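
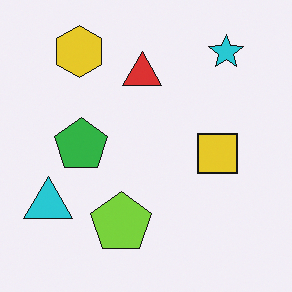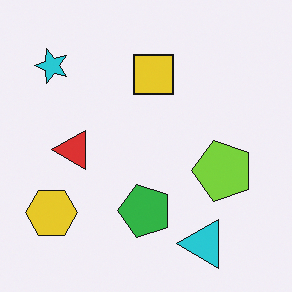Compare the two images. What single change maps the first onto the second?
The second image is the first rotated 90° counter-clockwise.

The cyan star sits in the top-right of the first image and the top-left of the second — consistent with a whole-image 90° counter-clockwise rotation.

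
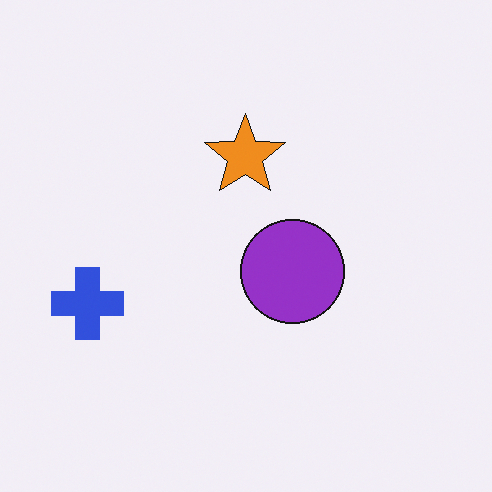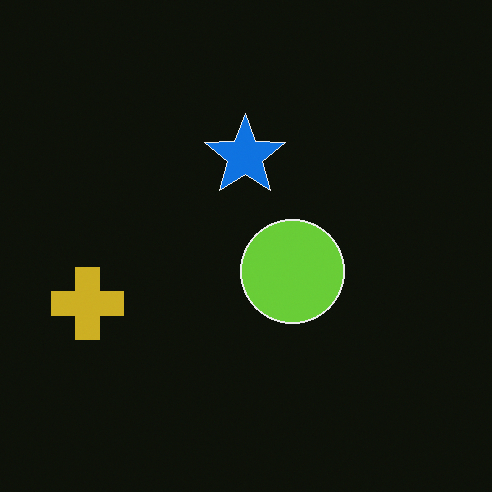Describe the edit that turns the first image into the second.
The transformation is: color-inverted (negative).

The light background has become dark and every shape's color is its complement — a photographic negative.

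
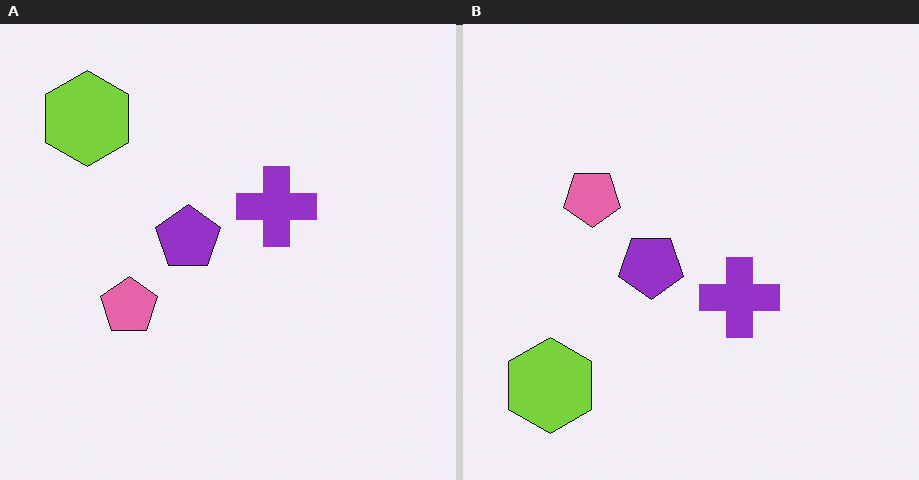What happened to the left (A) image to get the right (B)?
Flipped vertically (top ↔ bottom).

The lime hexagon is in the top-left of the left (A) image and the bottom-left of the right (B) — shapes on opposite sides of the horizontal midline have swapped in a mirror flip.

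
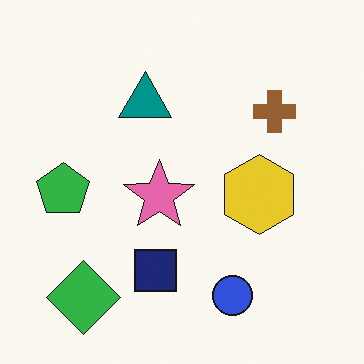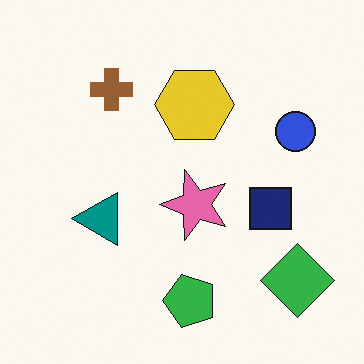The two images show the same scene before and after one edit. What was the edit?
This is the original image rotated 90° counter-clockwise.

The green diamond sits in the bottom-left of the first image and the bottom-right of the second — consistent with a whole-image 90° counter-clockwise rotation.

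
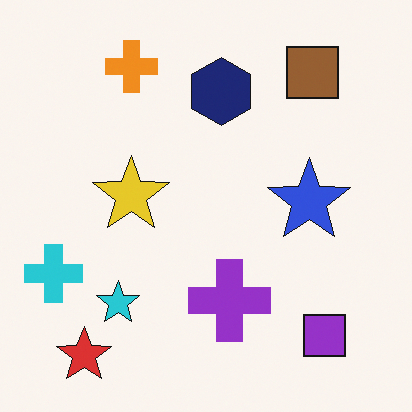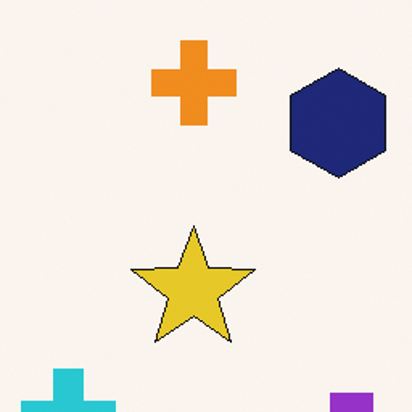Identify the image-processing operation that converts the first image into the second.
Cropped to a modestly smaller region and rescaled.

The visible shapes are larger and the field of view is narrower; shapes near the original edges may be partly or wholly outside the frame — a crop-and-rescale.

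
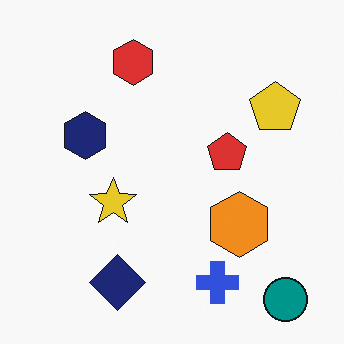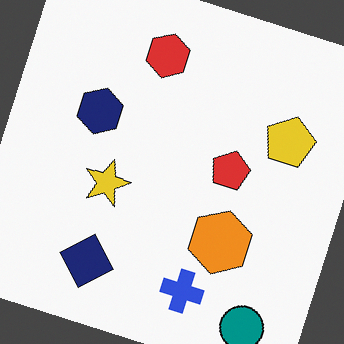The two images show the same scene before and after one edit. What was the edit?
The second image is the first rotated clockwise by a clearly visible amount.

Every shape is tilted by the same angle and the image corners show triangular fill wedges — a whole-image rotation by a non-right angle.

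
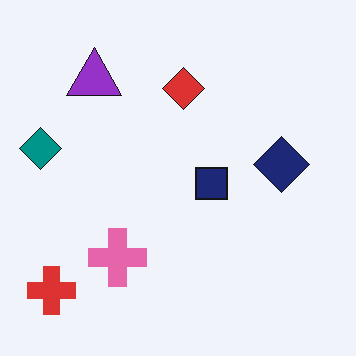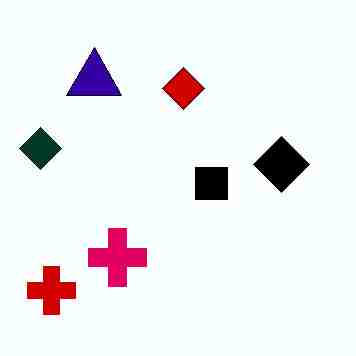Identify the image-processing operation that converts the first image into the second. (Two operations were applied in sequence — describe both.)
The second image is the first given much higher contrast, then heavily JPEG-compressed with obvious blocking artifacts.

Tones are pushed away from mid-grey across the whole image — a global contrast change. Blocky 8×8 compression artifacts appear around shape edges and the flat background shows ringing — characteristic JPEG degradation.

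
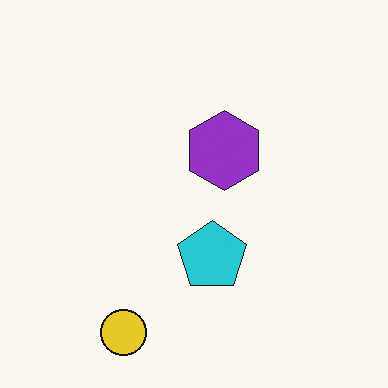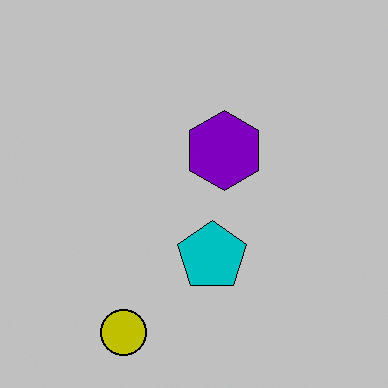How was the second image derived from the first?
The second image is the first aggressively posterized.

Each flat color has snapped to a coarser quantized level — most visibly, the near-white background has dropped to a flat grey.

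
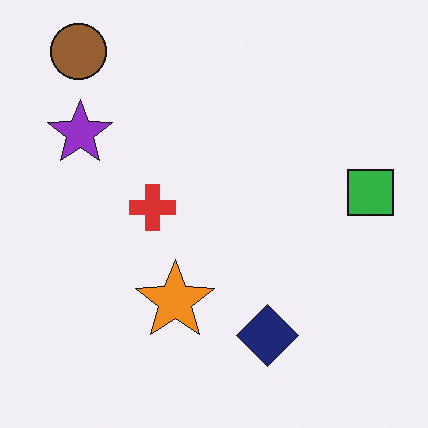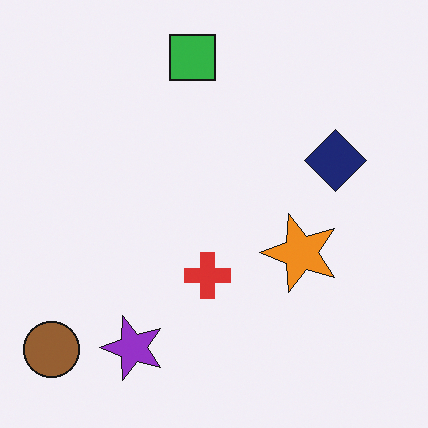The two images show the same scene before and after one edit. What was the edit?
The image was rotated 90° counter-clockwise.

The brown circle sits in the top-left of the first image and the bottom-left of the second — consistent with a whole-image 90° counter-clockwise rotation.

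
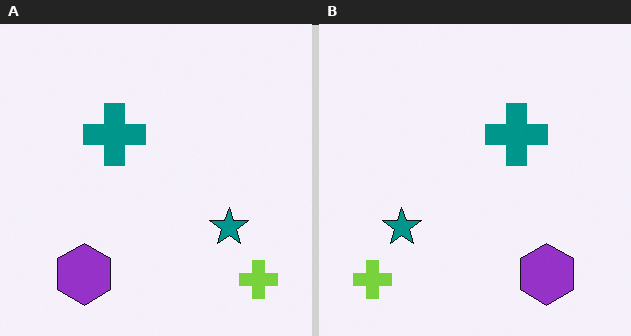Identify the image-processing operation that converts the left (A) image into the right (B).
It was flipped horizontally (left ↔ right).

The lime cross is in the bottom-right of the left (A) image and the bottom-left of the right (B) — shapes on opposite sides of the vertical midline have swapped in a mirror flip.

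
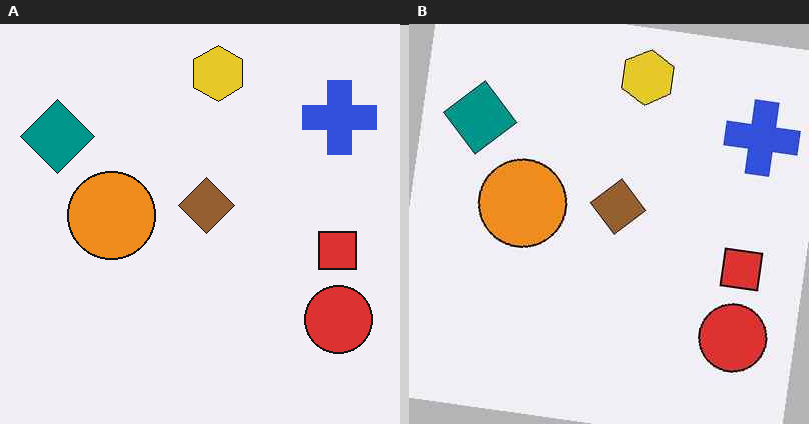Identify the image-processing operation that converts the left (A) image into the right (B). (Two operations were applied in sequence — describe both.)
The image was rotated clockwise by a few degrees, then given moderate JPEG compression.

Every shape is tilted by the same angle and the image corners show triangular fill wedges — a whole-image rotation by a non-right angle. Blocky 8×8 compression artifacts appear around shape edges and the flat background shows ringing — characteristic JPEG degradation.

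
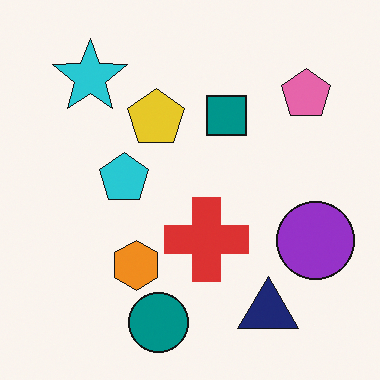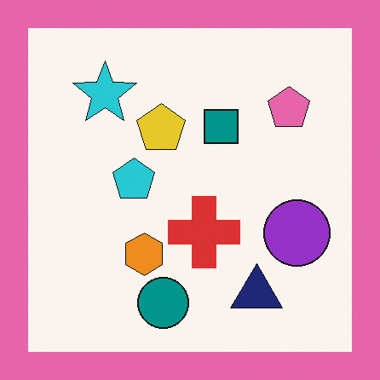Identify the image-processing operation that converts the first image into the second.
It was framed with a pink border.

A solid pink frame runs around the edge of the second image, with the content slightly shrunk inside it.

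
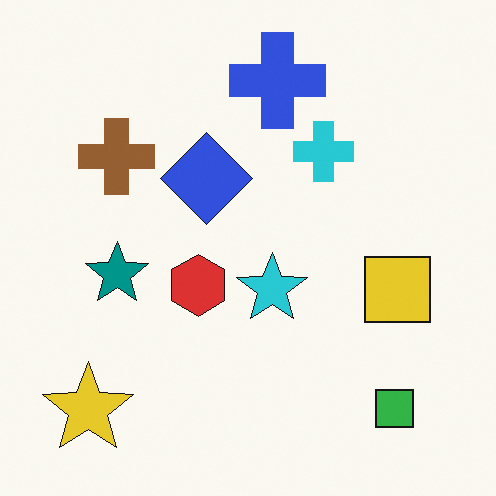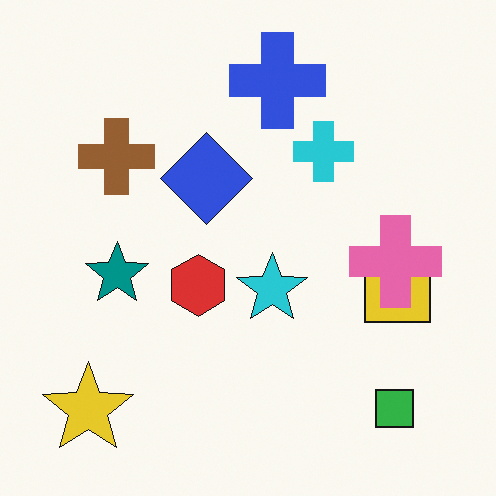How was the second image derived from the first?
Overlaid with an additional pink cross.

A pink cross appears in the second image that is absent from the first.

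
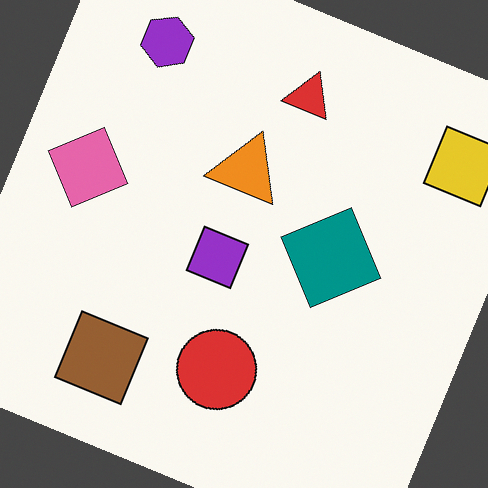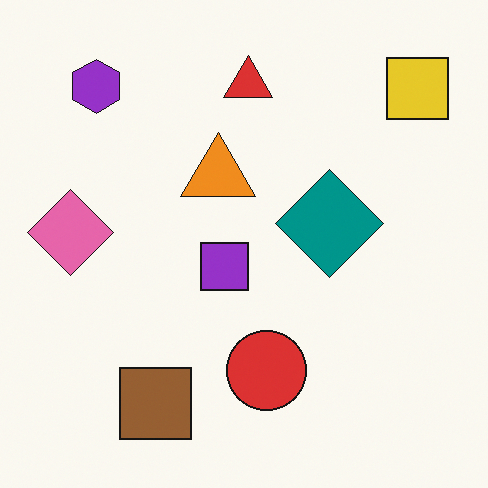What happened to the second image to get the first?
The transformation is: rotated clockwise by a moderate amount.

Every shape is tilted by the same angle and the image corners show triangular fill wedges — a whole-image rotation by a non-right angle.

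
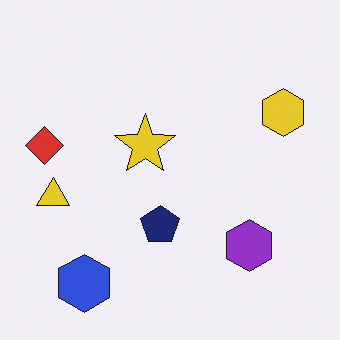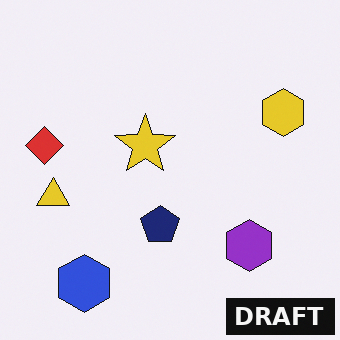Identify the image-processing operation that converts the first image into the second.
This is the original image watermarked with the text "DRAFT" in the lower-right corner.

A dark label reading "DRAFT" appears in the lower-right corner.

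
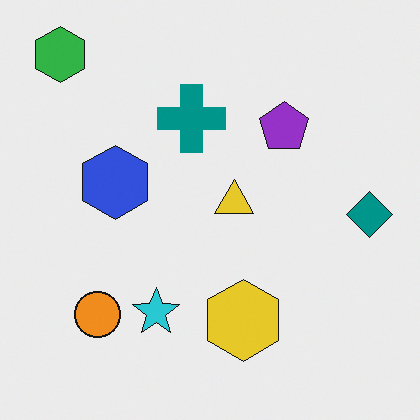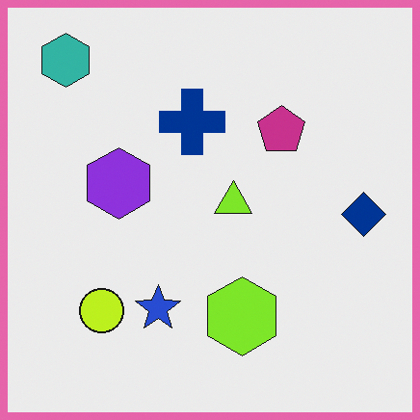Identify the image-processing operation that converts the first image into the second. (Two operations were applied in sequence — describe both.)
The image was hue-shifted by a small amount, then framed with a pink border.

Every shape's color has rotated by the same amount around the hue wheel — a uniform hue shift. A solid pink frame runs around the edge of the second image, with the content slightly shrunk inside it.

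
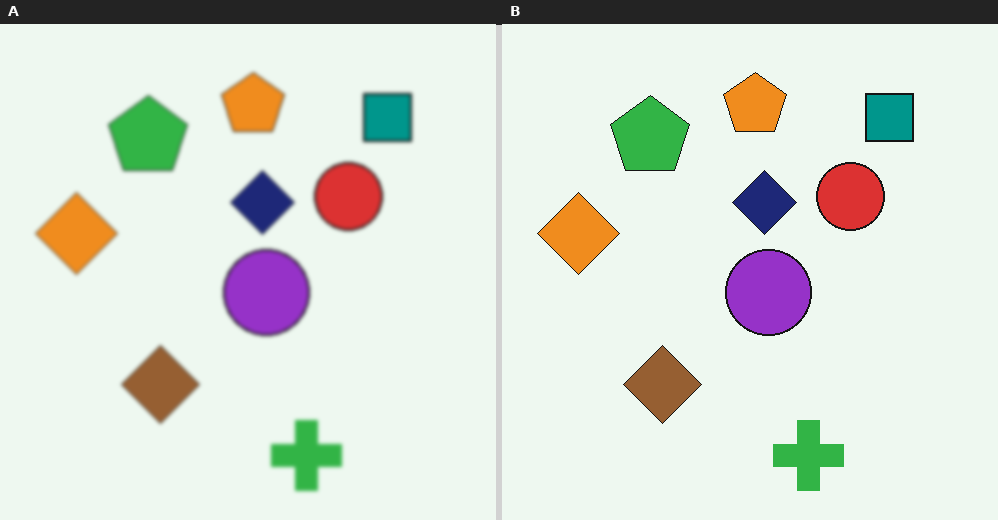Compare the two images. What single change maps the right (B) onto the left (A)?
The left (A) image is the right (B) slightly softened.

Shape edges and outlines are uniformly softened across the whole image.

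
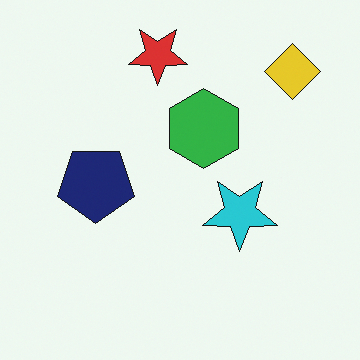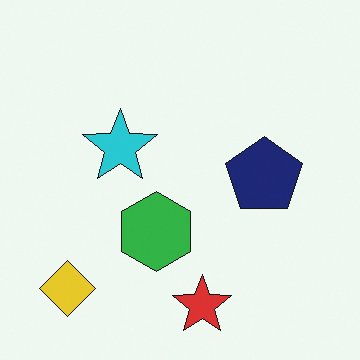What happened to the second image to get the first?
The transformation is: rotated 180°.

The yellow diamond sits in the bottom-left of the second image and the top-right of the first — consistent with a whole-image 180° rotation.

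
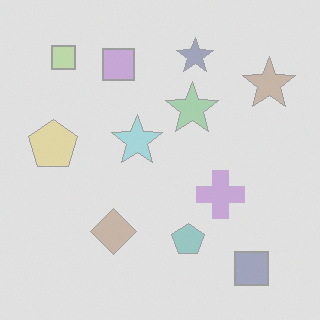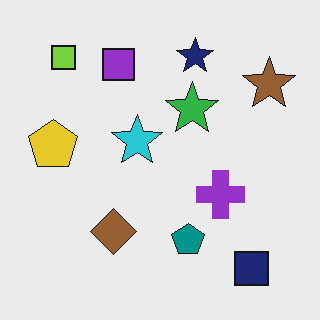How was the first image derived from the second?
This is the original image given much lower contrast.

Tones are pushed toward mid-grey across the whole image — a global contrast change.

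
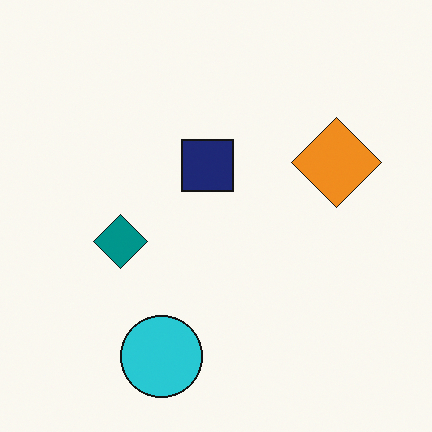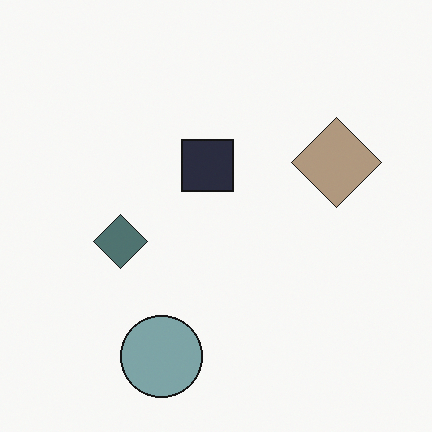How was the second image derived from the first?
The second image is the first heavily desaturated.

All colors are more muted and greyish — a global saturation change.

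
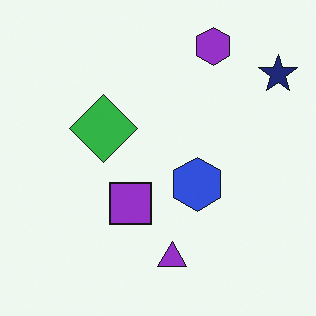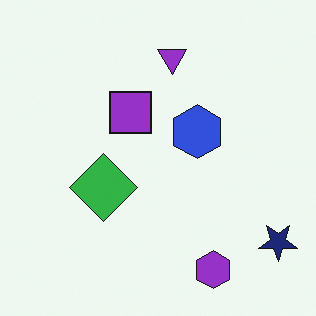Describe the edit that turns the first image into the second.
It was flipped vertically (top ↔ bottom).

The purple hexagon is in the top-right of the first image and the bottom-right of the second — shapes on opposite sides of the horizontal midline have swapped in a mirror flip.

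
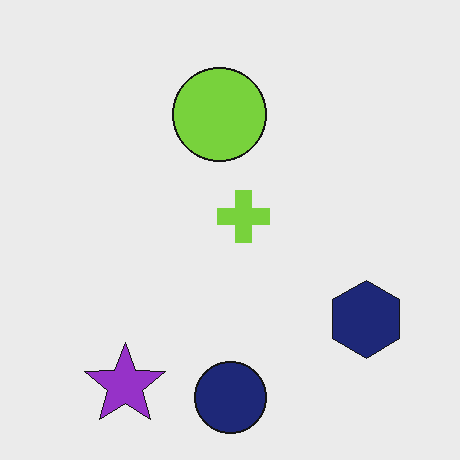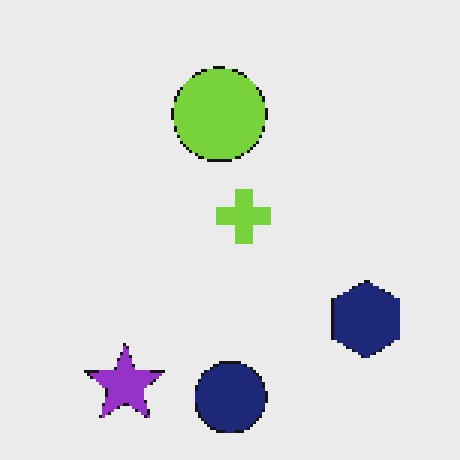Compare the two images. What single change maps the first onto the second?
The second image is the first mildly pixelated.

Shapes are reduced to large square blocks; fine edges and outlines are lost — a downscale-then-upscale (mosaic) effect.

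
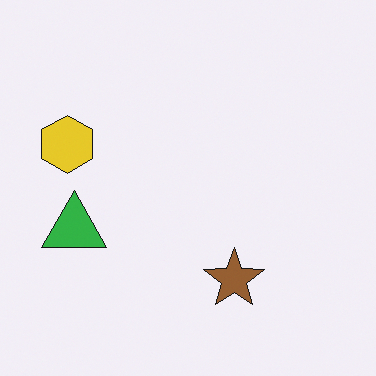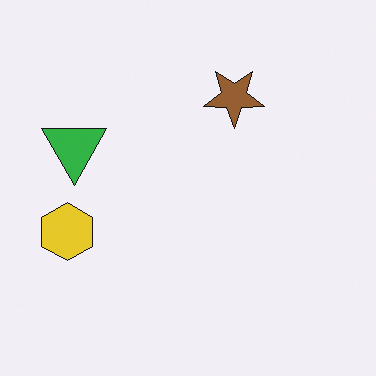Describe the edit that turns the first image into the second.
This is the original image flipped vertically (top ↔ bottom).

The brown star is in the bottom of the first image and the top of the second — shapes on opposite sides of the horizontal midline have swapped in a mirror flip.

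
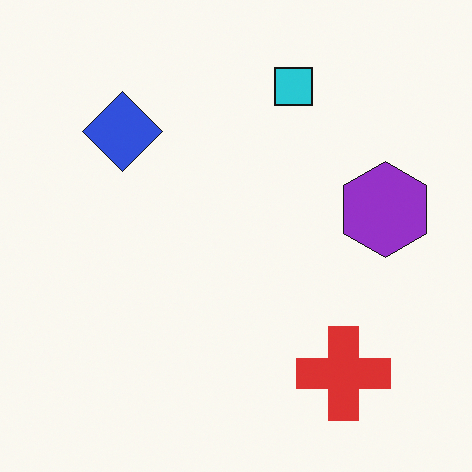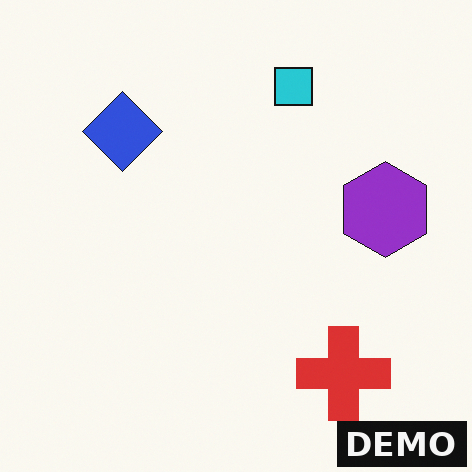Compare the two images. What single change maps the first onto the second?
The image was watermarked with the text "DEMO" in the lower-right corner.

A dark label reading "DEMO" appears in the lower-right corner.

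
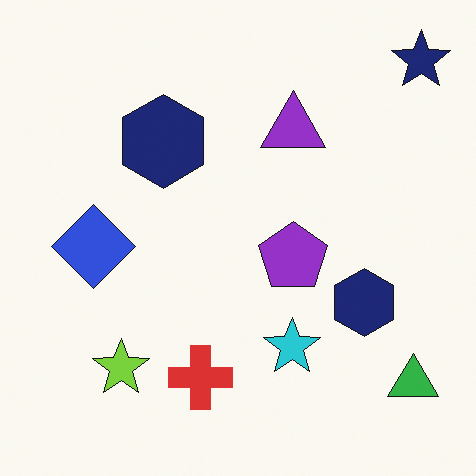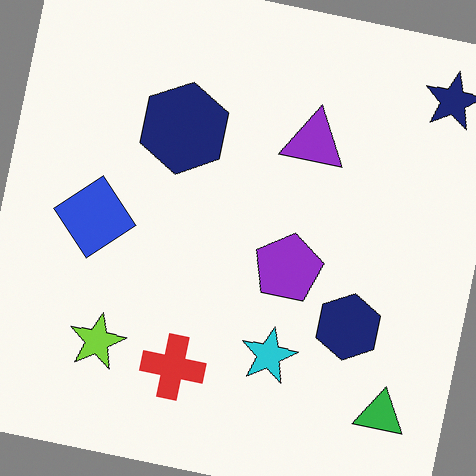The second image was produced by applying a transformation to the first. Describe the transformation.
It was rotated clockwise by a small amount.

Every shape is tilted by the same angle and the image corners show triangular fill wedges — a whole-image rotation by a non-right angle.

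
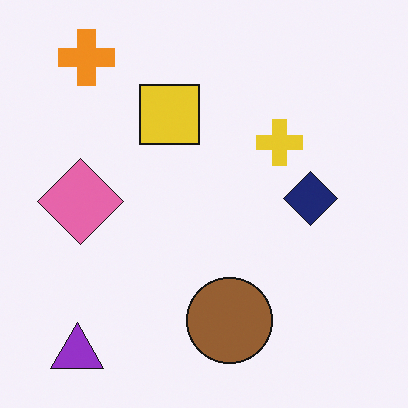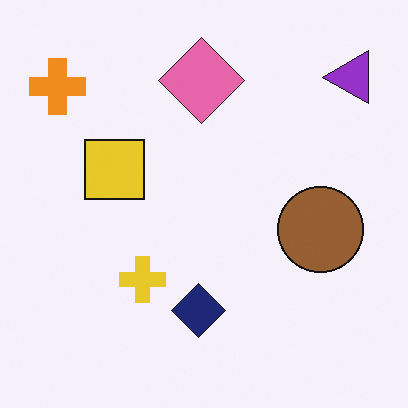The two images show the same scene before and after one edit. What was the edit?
This is the original image transposed (reflected across the top-left ↔ bottom-right diagonal).

Shapes have swapped their row and column positions — what was in the top-right is now in the bottom-left — a diagonal reflection.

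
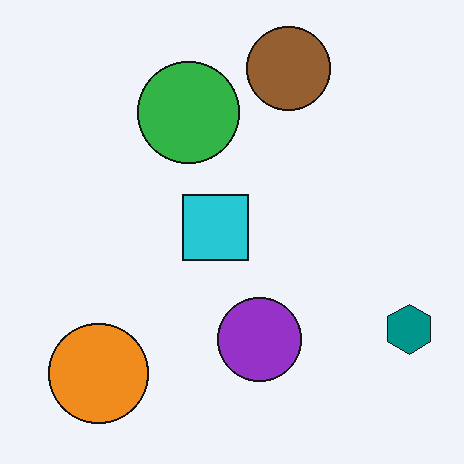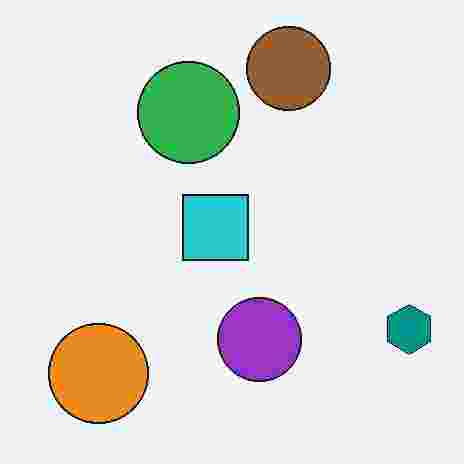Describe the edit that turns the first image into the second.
The second image is the first degraded with heavy JPEG compression.

Blocky 8×8 compression artifacts appear around shape edges and the flat background shows ringing — characteristic JPEG degradation.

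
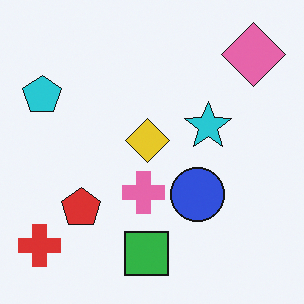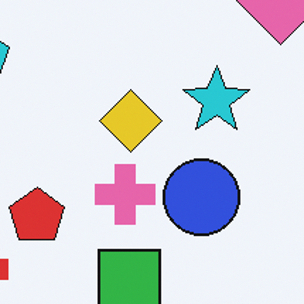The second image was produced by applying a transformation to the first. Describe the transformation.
It was cropped slightly and scaled back up.

The visible shapes are larger and the field of view is narrower; shapes near the original edges may be partly or wholly outside the frame — a crop-and-rescale.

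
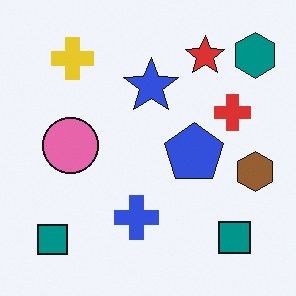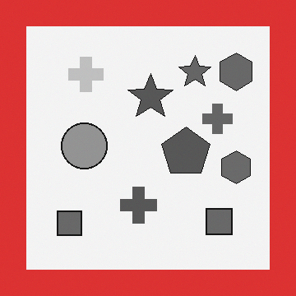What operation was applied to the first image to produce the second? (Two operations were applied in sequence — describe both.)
This is the original image converted to grayscale, then framed with a red border.

All color is removed — every shape is now a shade of grey. A solid red frame runs around the edge of the second image, with the content slightly shrunk inside it.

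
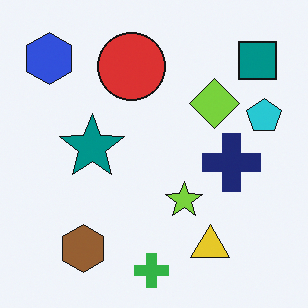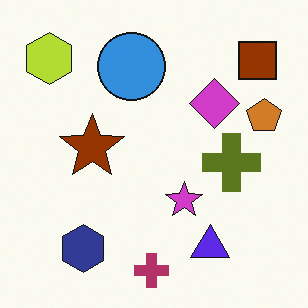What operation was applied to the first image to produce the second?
The image was hue-shifted through roughly half the color wheel.

Every shape's color has rotated by the same amount around the hue wheel — a uniform hue shift.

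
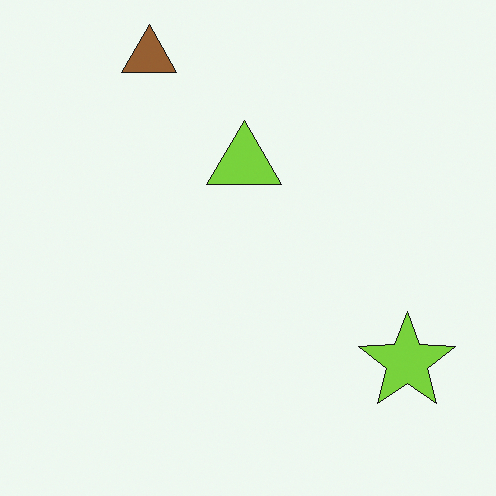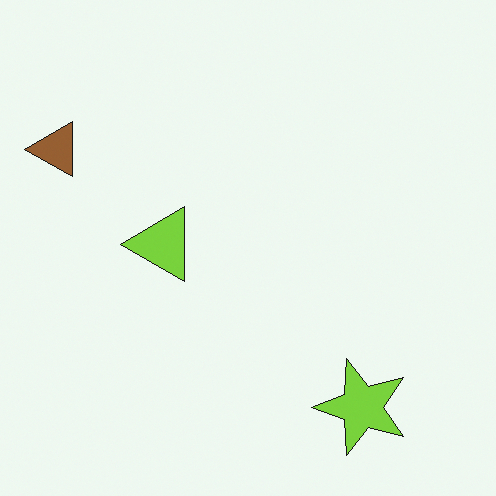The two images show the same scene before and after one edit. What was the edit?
This is the original image transposed (reflected across the top-left ↔ bottom-right diagonal).

Shapes have swapped their row and column positions — what was in the top-right is now in the bottom-left — a diagonal reflection.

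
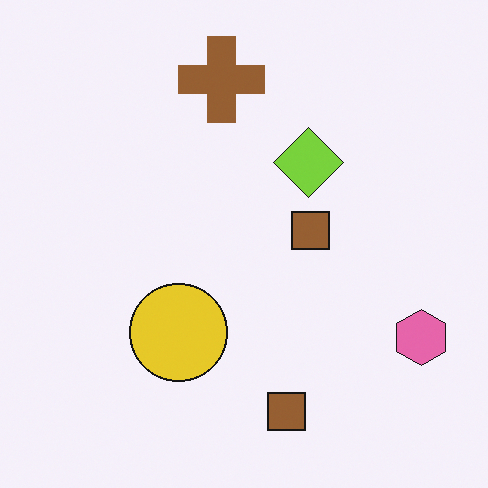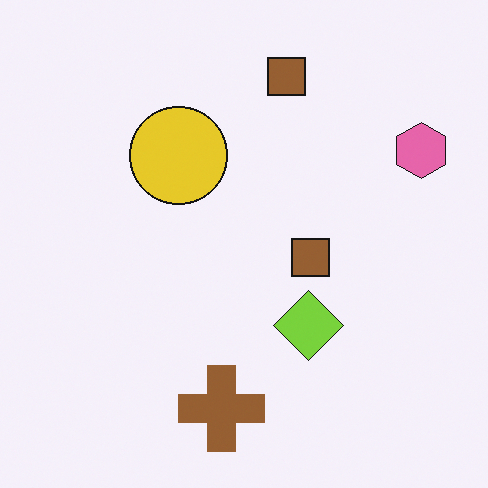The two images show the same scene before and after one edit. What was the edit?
This is the original image flipped vertically (top ↔ bottom).

The brown cross is in the top of the first image and the bottom of the second — shapes on opposite sides of the horizontal midline have swapped in a mirror flip.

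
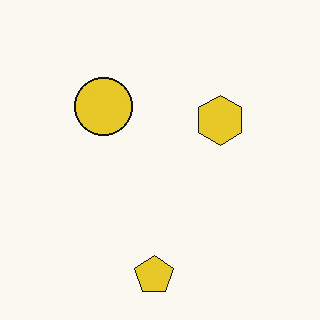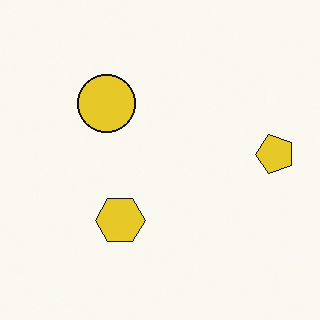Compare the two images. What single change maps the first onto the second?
Transposed (reflected across the top-left ↔ bottom-right diagonal).

Shapes have swapped their row and column positions — what was in the top-right is now in the bottom-left — a diagonal reflection.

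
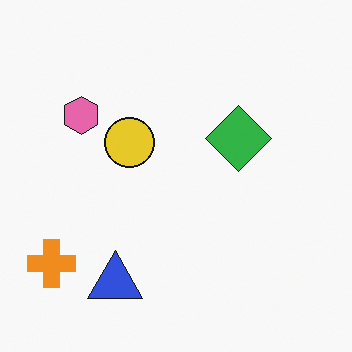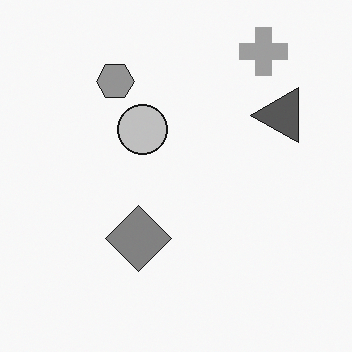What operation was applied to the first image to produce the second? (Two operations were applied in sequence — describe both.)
Transposed (reflected across the top-left ↔ bottom-right diagonal), then converted to grayscale.

Shapes have swapped their row and column positions — what was in the top-right is now in the bottom-left — a diagonal reflection. All color is removed — every shape is now a shade of grey.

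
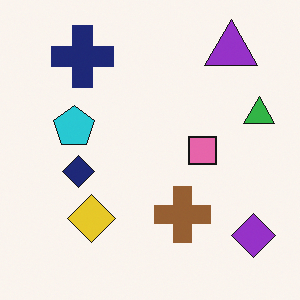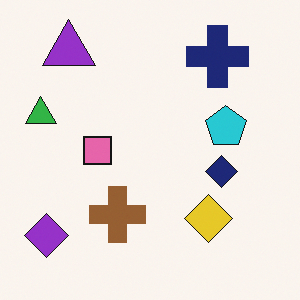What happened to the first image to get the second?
This is the original image flipped horizontally (left ↔ right).

The green triangle is in the right of the first image and the left of the second — shapes on opposite sides of the vertical midline have swapped in a mirror flip.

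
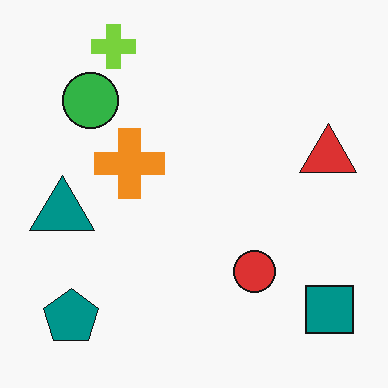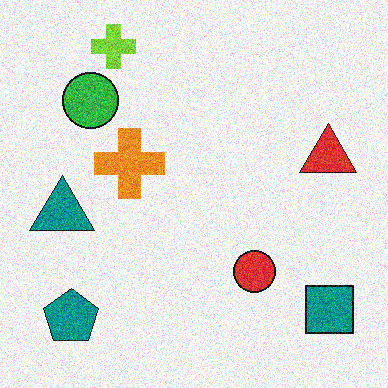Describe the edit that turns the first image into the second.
Degraded with strong gaussian noise.

Random speckle covers the whole image, including the flat background.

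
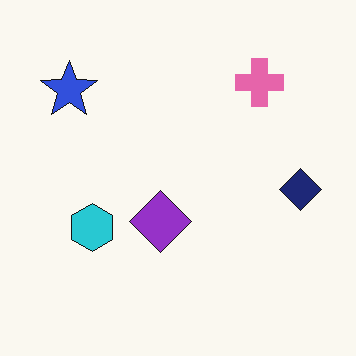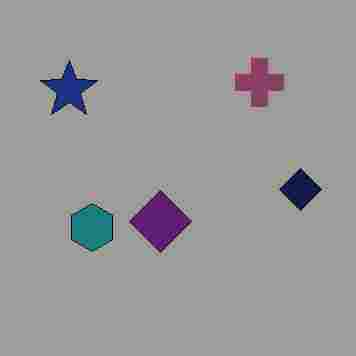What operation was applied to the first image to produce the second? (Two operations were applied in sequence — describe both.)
The second image is the first noticeably darkened, then degraded with heavy JPEG compression.

Every pixel — background and shapes alike — is uniformly darkened. Blocky 8×8 compression artifacts appear around shape edges and the flat background shows ringing — characteristic JPEG degradation.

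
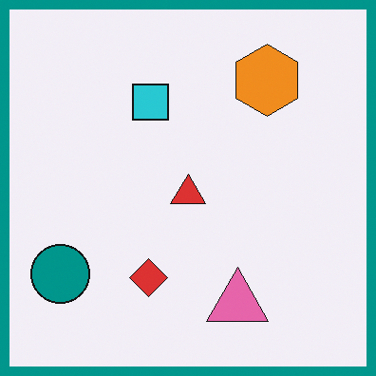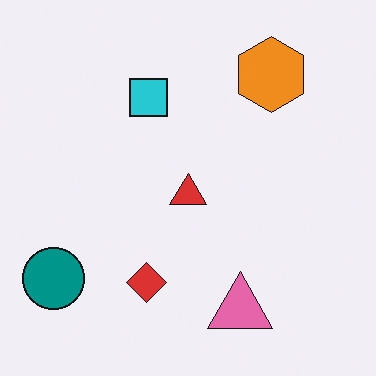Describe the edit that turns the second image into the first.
It was framed with a teal border.

A solid teal frame runs around the edge of the first image, with the content slightly shrunk inside it.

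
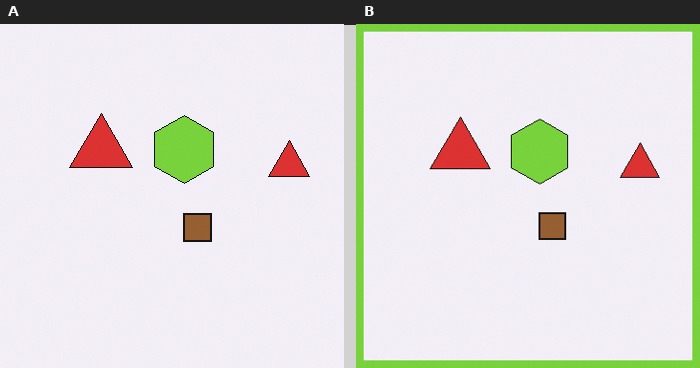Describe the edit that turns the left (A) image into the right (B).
The right (B) image is the left (A) framed with a lime border.

A solid lime frame runs around the edge of the right (B) image, with the content slightly shrunk inside it.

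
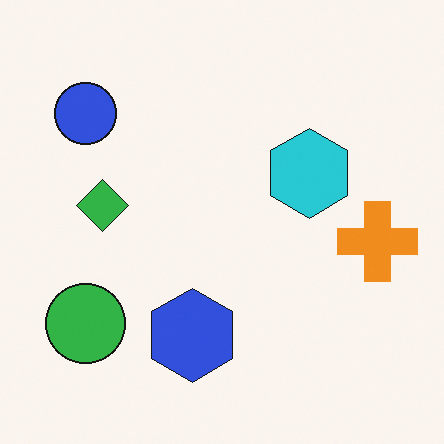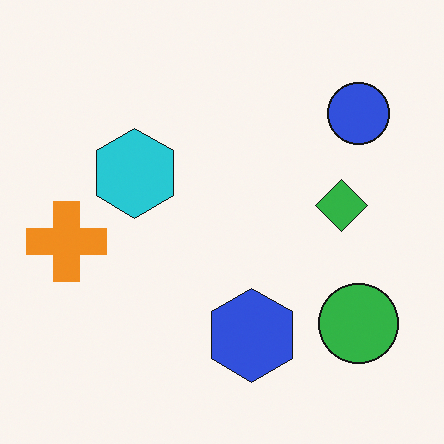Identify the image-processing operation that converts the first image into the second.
This is the original image flipped horizontally (left ↔ right).

The orange cross is in the right of the first image and the left of the second — shapes on opposite sides of the vertical midline have swapped in a mirror flip.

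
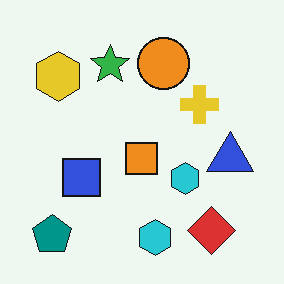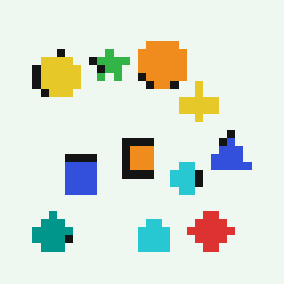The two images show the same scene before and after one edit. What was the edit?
The transformation is: pixelated into visible square blocks.

Shapes are reduced to large square blocks; fine edges and outlines are lost — a downscale-then-upscale (mosaic) effect.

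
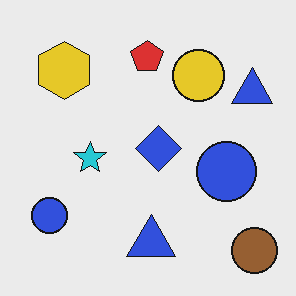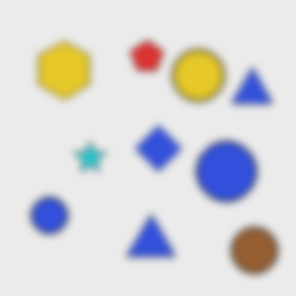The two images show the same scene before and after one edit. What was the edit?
This is the original image moderately blurred.

Shape edges and outlines are uniformly softened across the whole image.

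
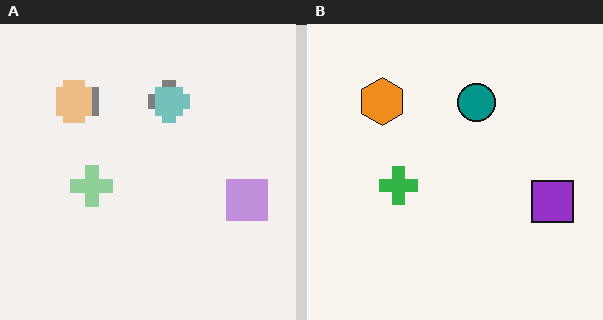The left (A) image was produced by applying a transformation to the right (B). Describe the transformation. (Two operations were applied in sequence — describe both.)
This is the original image pixelated into visible square blocks, then given much lower contrast.

Shapes are reduced to large square blocks; fine edges and outlines are lost — a downscale-then-upscale (mosaic) effect. Tones are pushed toward mid-grey across the whole image — a global contrast change.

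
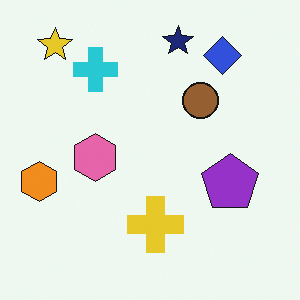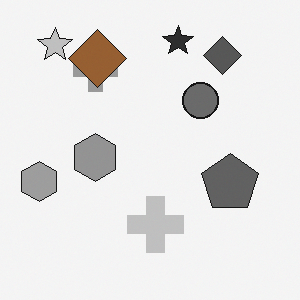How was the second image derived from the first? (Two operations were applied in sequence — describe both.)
The second image is the first converted to grayscale, then overlaid with an additional brown diamond.

All color is removed — every shape is now a shade of grey. A brown diamond appears in the second image that is absent from the first.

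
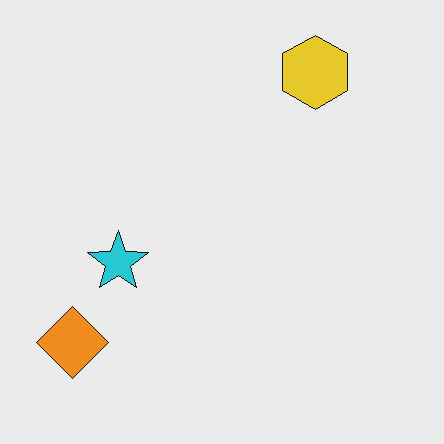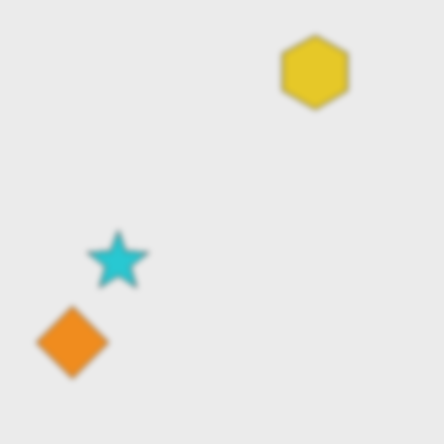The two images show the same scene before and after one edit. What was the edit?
Moderately blurred.

Shape edges and outlines are uniformly softened across the whole image.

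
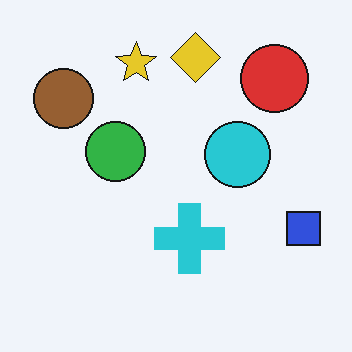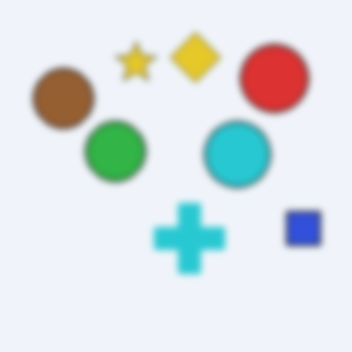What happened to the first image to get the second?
The transformation is: noticeably gaussian-blurred.

Shape edges and outlines are uniformly softened across the whole image.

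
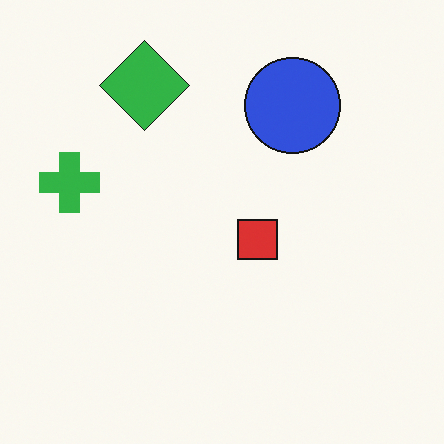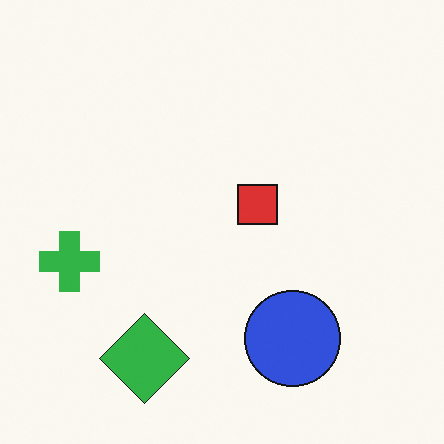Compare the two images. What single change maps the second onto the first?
Flipped vertically (top ↔ bottom).

The green diamond is in the bottom-left of the second image and the top-left of the first — shapes on opposite sides of the horizontal midline have swapped in a mirror flip.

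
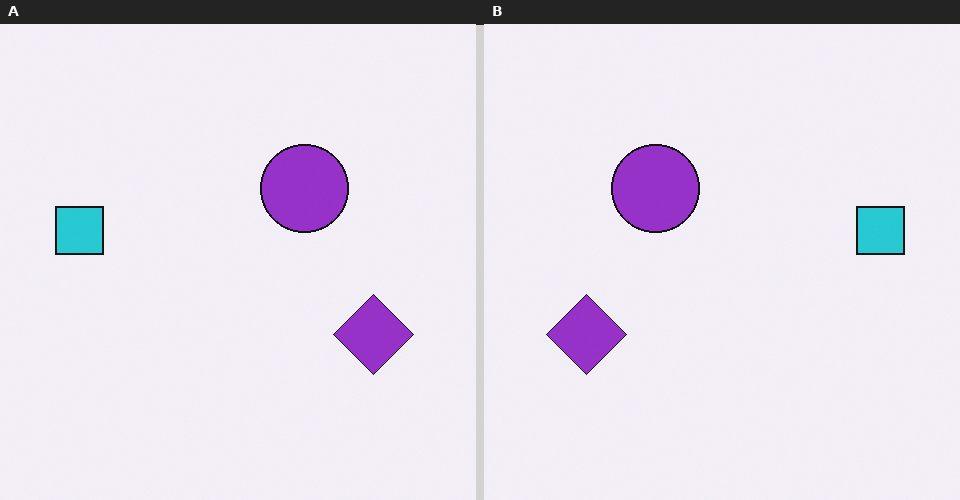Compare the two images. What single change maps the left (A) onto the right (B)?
The image was flipped horizontally (left ↔ right).

The cyan square is in the left of the left (A) image and the right of the right (B) — shapes on opposite sides of the vertical midline have swapped in a mirror flip.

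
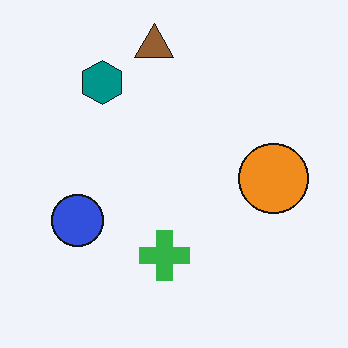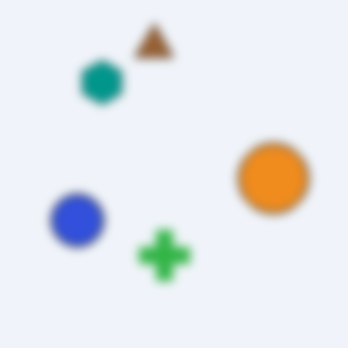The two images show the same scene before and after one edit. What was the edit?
This is the original image strongly gaussian-blurred.

Shape edges and outlines are uniformly softened across the whole image.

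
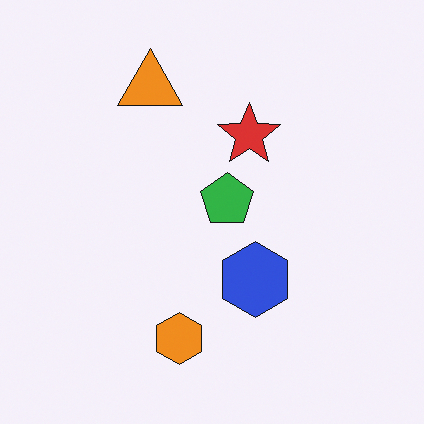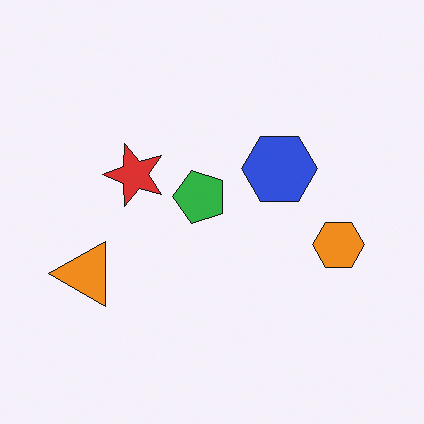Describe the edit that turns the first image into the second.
The transformation is: rotated 90° counter-clockwise.

The orange triangle sits in the top of the first image and the left of the second — consistent with a whole-image 90° counter-clockwise rotation.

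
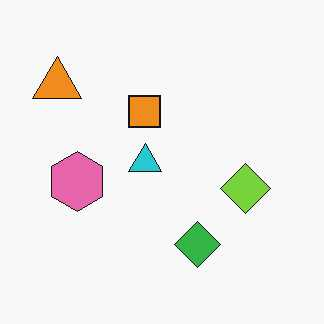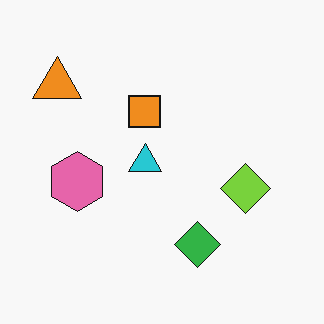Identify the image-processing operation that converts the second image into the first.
This is the original image JPEG-compressed with visible artifacts.

Blocky 8×8 compression artifacts appear around shape edges and the flat background shows ringing — characteristic JPEG degradation.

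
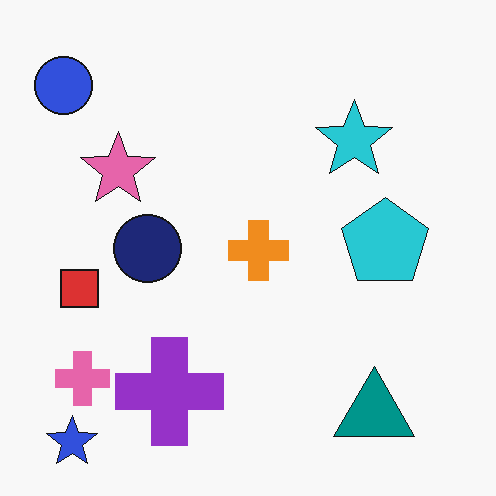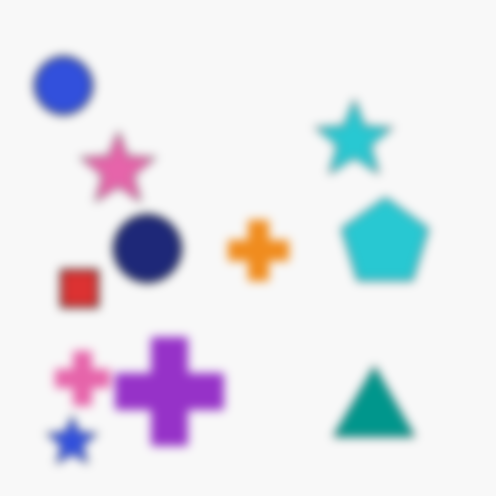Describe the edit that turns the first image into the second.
It was noticeably gaussian-blurred.

Shape edges and outlines are uniformly softened across the whole image.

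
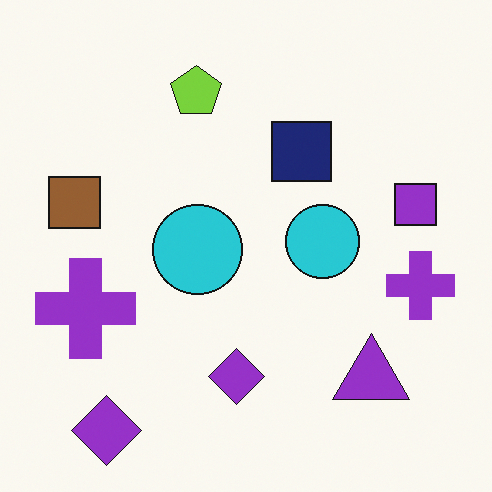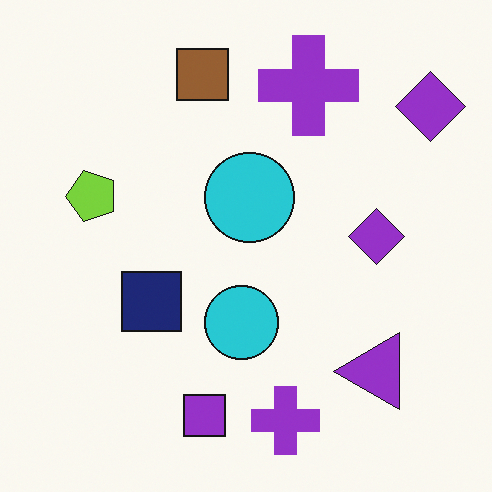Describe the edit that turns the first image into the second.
The image was transposed (reflected across the top-left ↔ bottom-right diagonal).

Shapes have swapped their row and column positions — what was in the top-right is now in the bottom-left — a diagonal reflection.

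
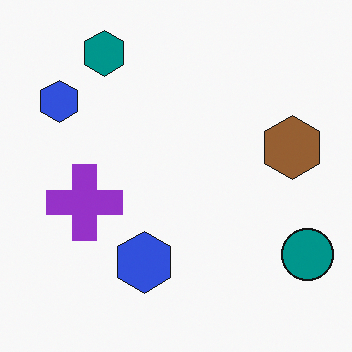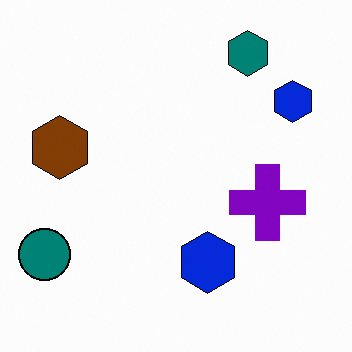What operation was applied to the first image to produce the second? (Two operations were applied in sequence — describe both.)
The image was given slightly increased contrast, then flipped horizontally (left ↔ right).

Tones are pushed away from mid-grey across the whole image — a global contrast change. The teal circle is in the bottom-right of the first image and the bottom-left of the second — shapes on opposite sides of the vertical midline have swapped in a mirror flip.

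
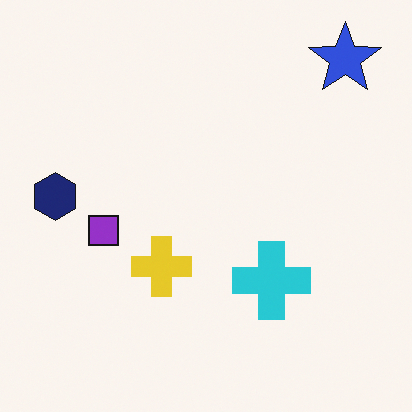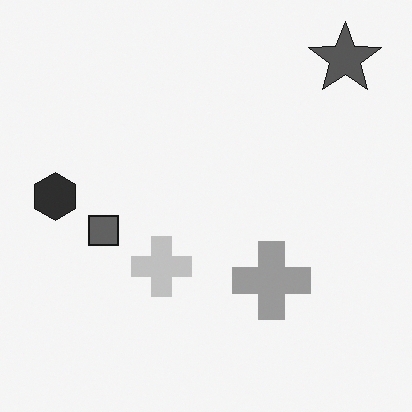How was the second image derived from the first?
The transformation is: converted to grayscale.

All color is removed — every shape is now a shade of grey.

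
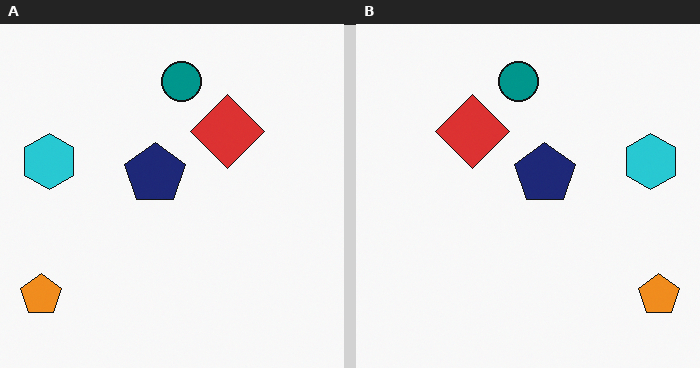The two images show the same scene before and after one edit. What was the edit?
Flipped horizontally (left ↔ right).

The orange pentagon is in the bottom-left of the left (A) image and the bottom-right of the right (B) — shapes on opposite sides of the vertical midline have swapped in a mirror flip.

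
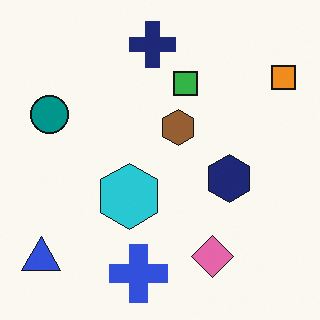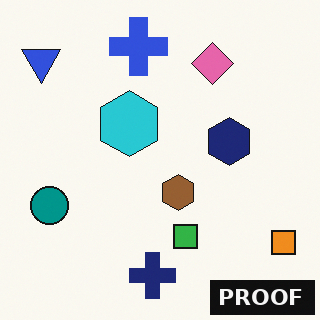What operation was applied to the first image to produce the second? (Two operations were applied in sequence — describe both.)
Flipped vertically (top ↔ bottom), then watermarked with the text "PROOF" in the lower-right corner.

The navy cross is in the top of the first image and the bottom of the second — shapes on opposite sides of the horizontal midline have swapped in a mirror flip. A dark label reading "PROOF" appears in the lower-right corner.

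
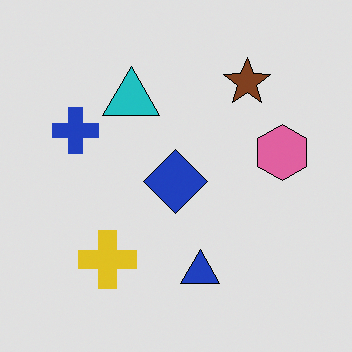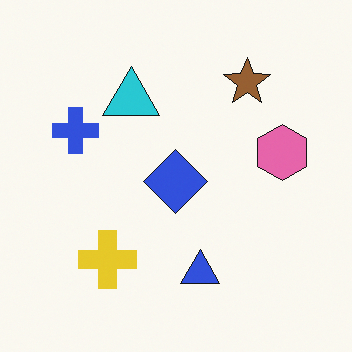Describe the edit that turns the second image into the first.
It was moderately posterized.

Each flat color has snapped to a coarser quantized level — most visibly, the near-white background has dropped to a flat grey.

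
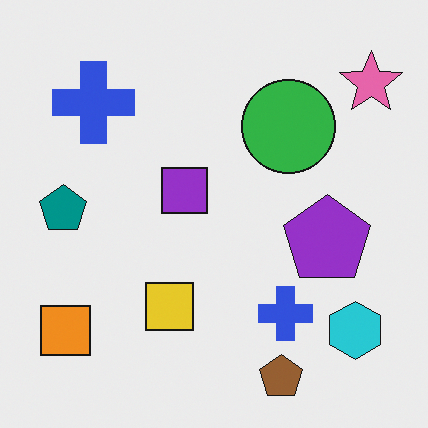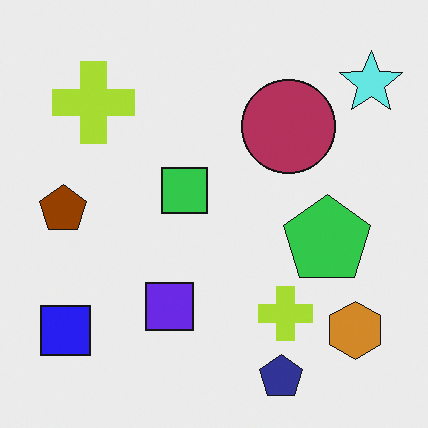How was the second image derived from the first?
This is the original image hue-shifted through roughly half the color wheel.

Every shape's color has rotated by the same amount around the hue wheel — a uniform hue shift.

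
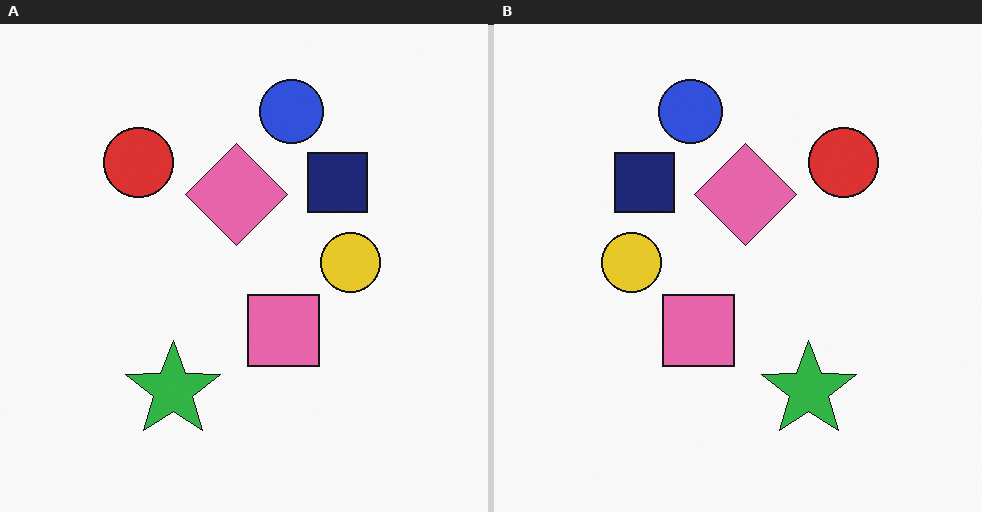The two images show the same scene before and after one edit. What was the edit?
Flipped horizontally (left ↔ right).

The red circle is in the top-left of the left (A) image and the top-right of the right (B) — shapes on opposite sides of the vertical midline have swapped in a mirror flip.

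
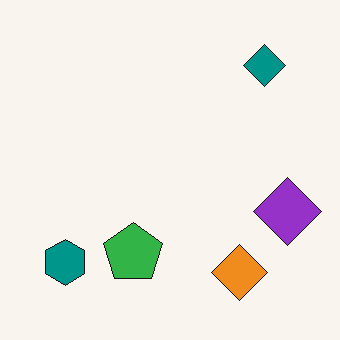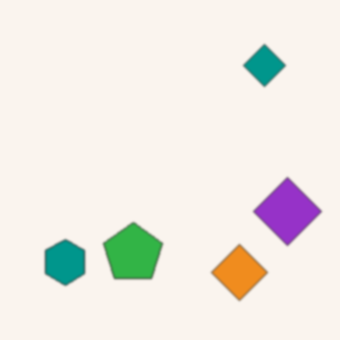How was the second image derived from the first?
This is the original image slightly softened.

Shape edges and outlines are uniformly softened across the whole image.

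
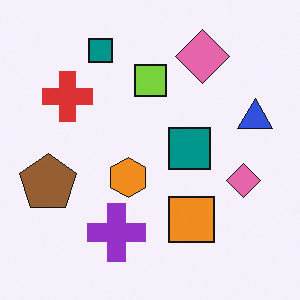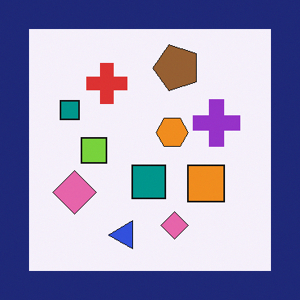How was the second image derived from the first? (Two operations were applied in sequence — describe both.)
The second image is the first transposed (reflected across the top-left ↔ bottom-right diagonal), then framed with a navy border.

Shapes have swapped their row and column positions — what was in the top-right is now in the bottom-left — a diagonal reflection. A solid navy frame runs around the edge of the second image, with the content slightly shrunk inside it.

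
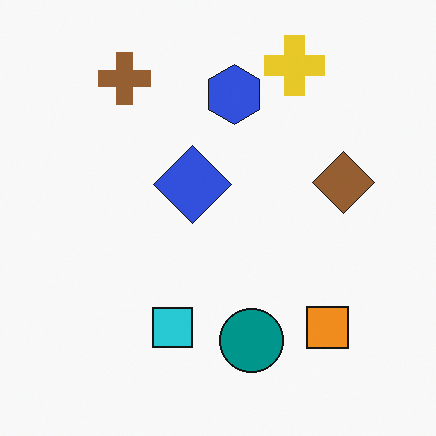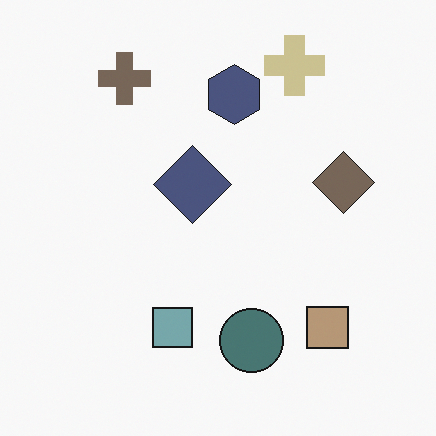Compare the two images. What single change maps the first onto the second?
The second image is the first made much more muted (saturation change).

All colors are more muted and greyish — a global saturation change.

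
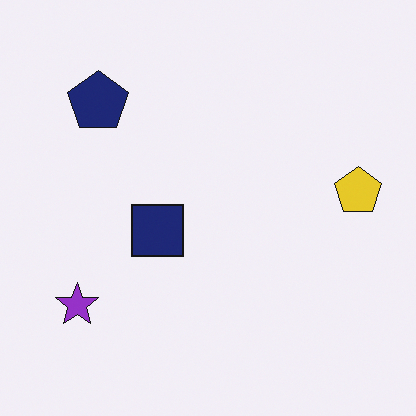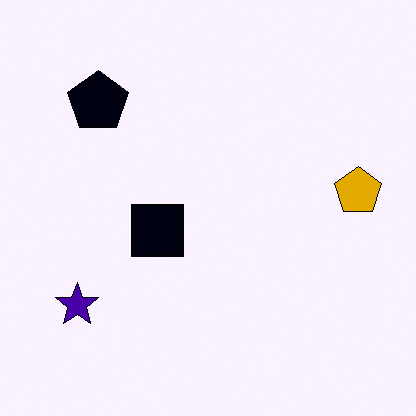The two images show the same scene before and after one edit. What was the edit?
Given much higher contrast.

Tones are pushed away from mid-grey across the whole image — a global contrast change.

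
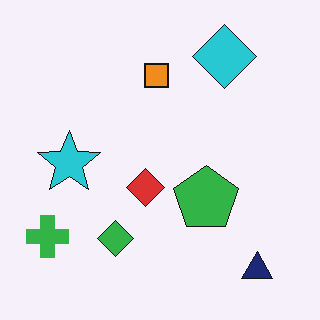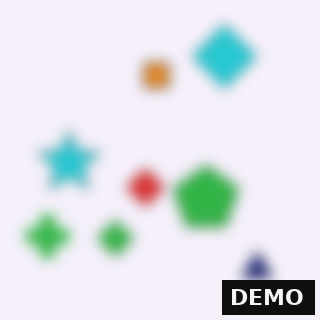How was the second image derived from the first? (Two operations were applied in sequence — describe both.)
It was strongly gaussian-blurred, then watermarked with the text "DEMO" in the lower-right corner.

Shape edges and outlines are uniformly softened across the whole image. A dark label reading "DEMO" appears in the lower-right corner.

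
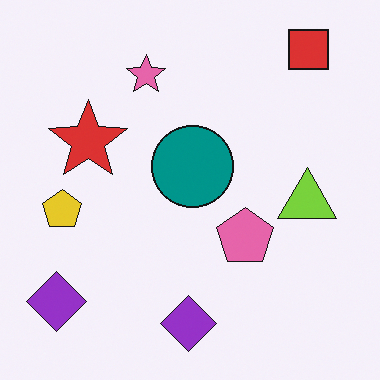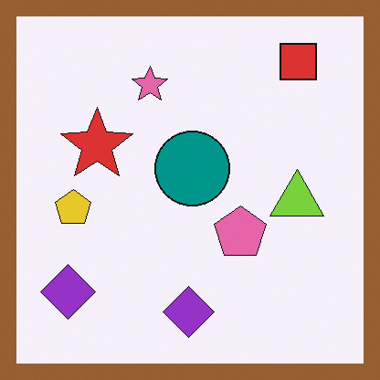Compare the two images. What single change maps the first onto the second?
This is the original image framed with a brown border.

A solid brown frame runs around the edge of the second image, with the content slightly shrunk inside it.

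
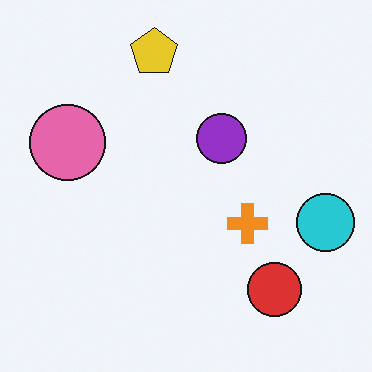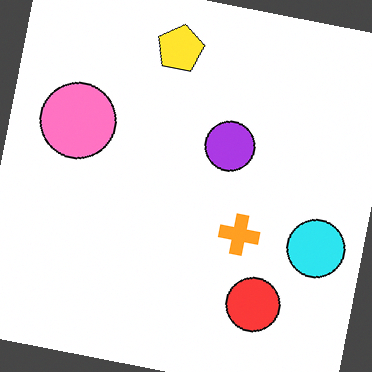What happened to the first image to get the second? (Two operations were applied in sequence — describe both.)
The second image is the first brightened a little, then rotated clockwise by a few degrees.

Every pixel — background and shapes alike — is uniformly brightened. Every shape is tilted by the same angle and the image corners show triangular fill wedges — a whole-image rotation by a non-right angle.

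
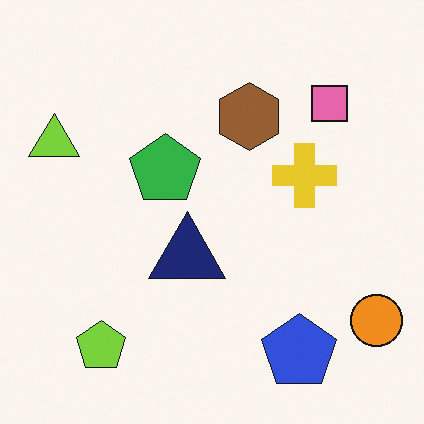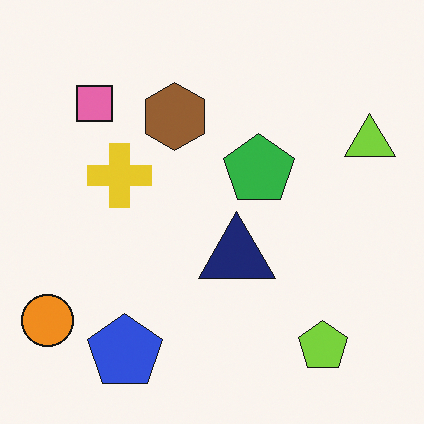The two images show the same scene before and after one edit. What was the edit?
It was flipped horizontally (left ↔ right).

The orange circle is in the bottom-right of the first image and the bottom-left of the second — shapes on opposite sides of the vertical midline have swapped in a mirror flip.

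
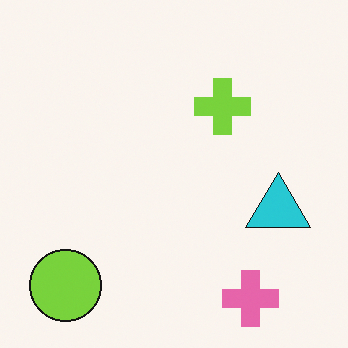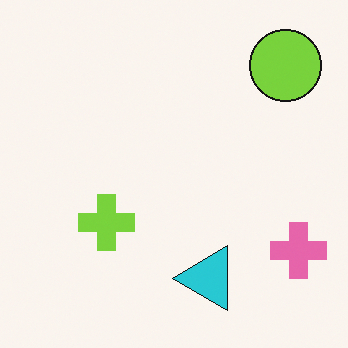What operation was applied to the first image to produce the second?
The second image is the first transposed (reflected across the top-left ↔ bottom-right diagonal).

Shapes have swapped their row and column positions — what was in the top-right is now in the bottom-left — a diagonal reflection.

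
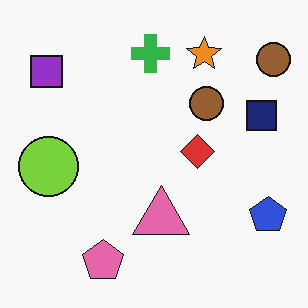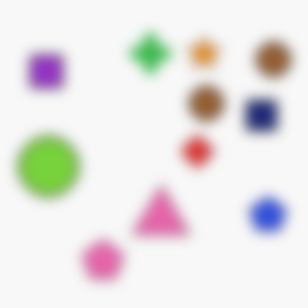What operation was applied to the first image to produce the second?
This is the original image heavily blurred.

Shape edges and outlines are uniformly softened across the whole image.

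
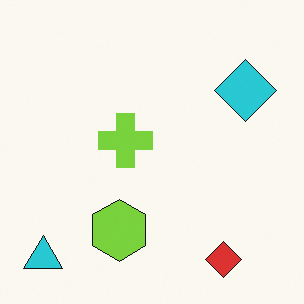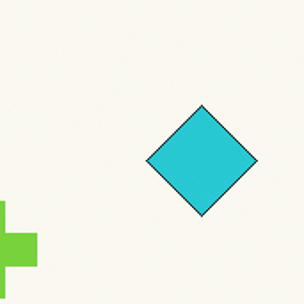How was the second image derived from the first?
This is the original image cropped to a noticeably smaller region and rescaled.

The visible shapes are larger and the field of view is narrower; shapes near the original edges may be partly or wholly outside the frame — a crop-and-rescale.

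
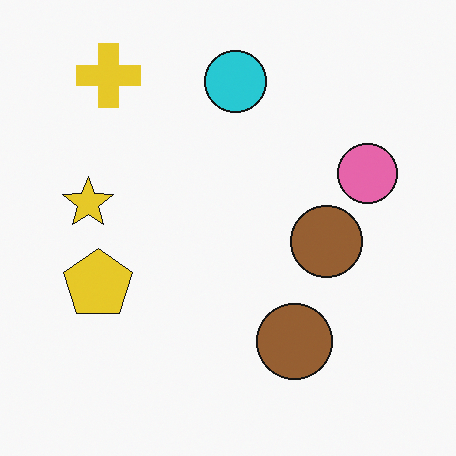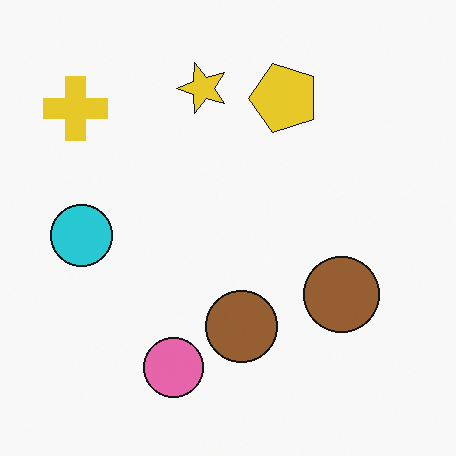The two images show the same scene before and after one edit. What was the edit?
It was transposed (reflected across the top-left ↔ bottom-right diagonal).

Shapes have swapped their row and column positions — what was in the top-right is now in the bottom-left — a diagonal reflection.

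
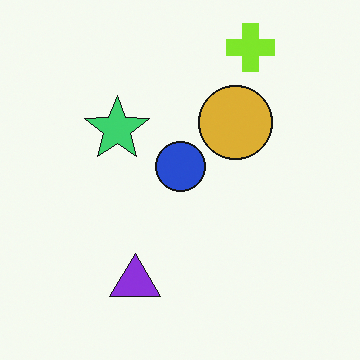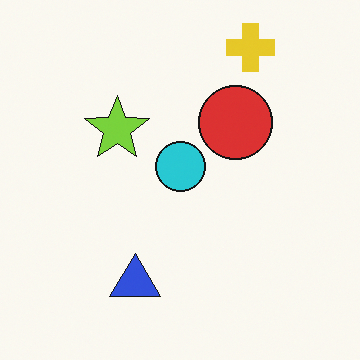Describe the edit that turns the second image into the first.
It was hue-shifted by a small amount.

Every shape's color has rotated by the same amount around the hue wheel — a uniform hue shift.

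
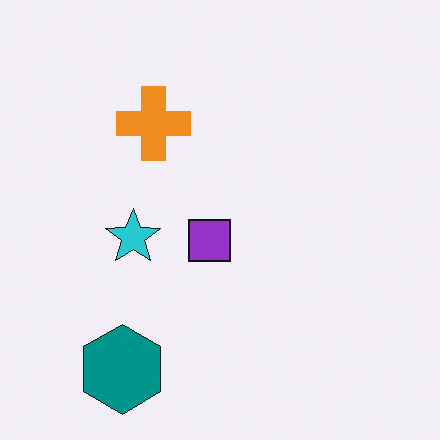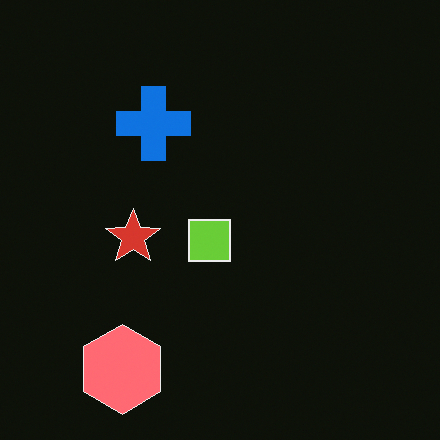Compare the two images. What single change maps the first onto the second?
Color-inverted (negative).

The light background has become dark and every shape's color is its complement — a photographic negative.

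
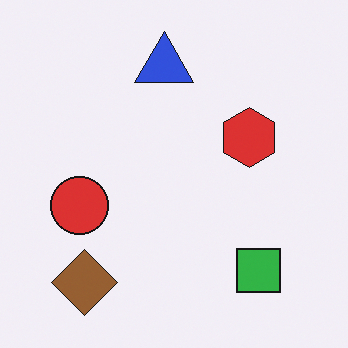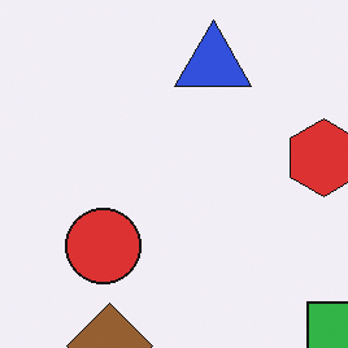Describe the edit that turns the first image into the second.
The second image is the first cropped slightly and scaled back up.

The visible shapes are larger and the field of view is narrower; shapes near the original edges may be partly or wholly outside the frame — a crop-and-rescale.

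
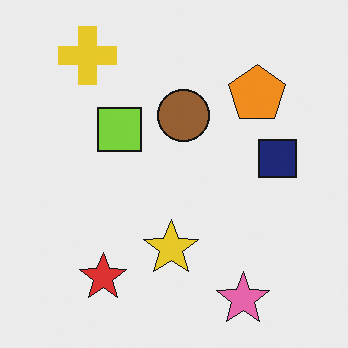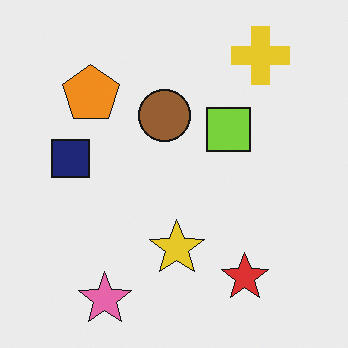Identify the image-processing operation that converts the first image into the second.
This is the original image flipped horizontally (left ↔ right).

The navy square is in the right of the first image and the left of the second — shapes on opposite sides of the vertical midline have swapped in a mirror flip.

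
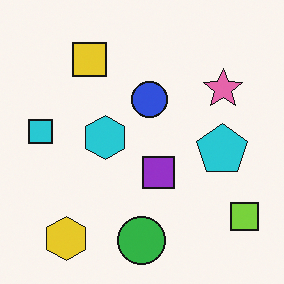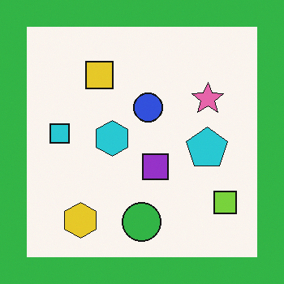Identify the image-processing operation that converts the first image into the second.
Framed with a green border.

A solid green frame runs around the edge of the second image, with the content slightly shrunk inside it.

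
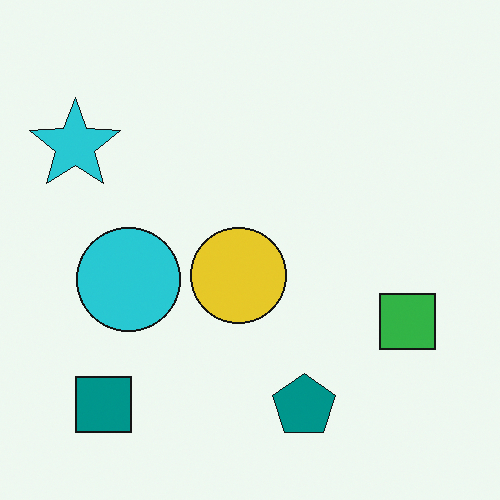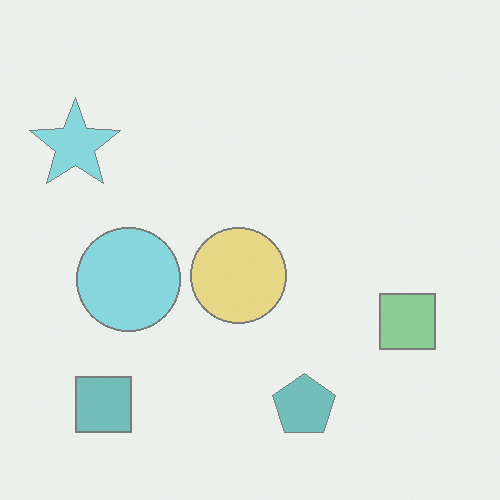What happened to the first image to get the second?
The second image is the first washed out (contrast reduced).

Tones are pushed toward mid-grey across the whole image — a global contrast change.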